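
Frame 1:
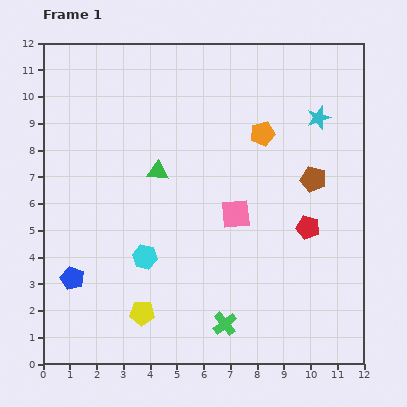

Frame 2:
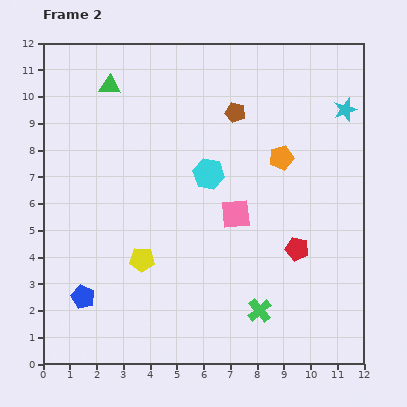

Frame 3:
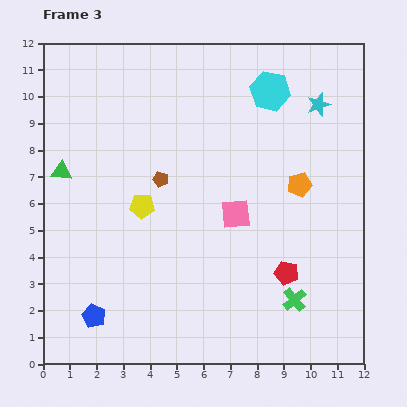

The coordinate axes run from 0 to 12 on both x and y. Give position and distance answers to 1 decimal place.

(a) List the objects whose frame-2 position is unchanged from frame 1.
the pink square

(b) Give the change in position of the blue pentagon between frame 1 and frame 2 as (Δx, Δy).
(0.4, -0.7)

The blue pentagon was at (1.1, 3.2) in frame 1 and (1.5, 2.5) in frame 2.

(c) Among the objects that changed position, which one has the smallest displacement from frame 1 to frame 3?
the cyan star

(moved 0.5)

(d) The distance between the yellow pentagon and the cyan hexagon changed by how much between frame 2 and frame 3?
+2.3

Distance in frame 2: 4.1. Distance in frame 3: 6.4.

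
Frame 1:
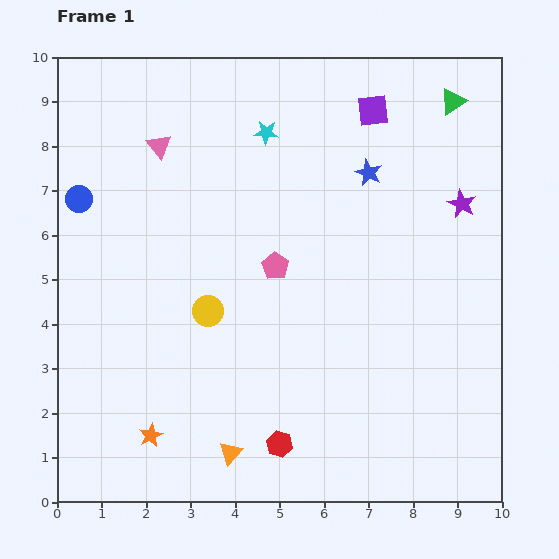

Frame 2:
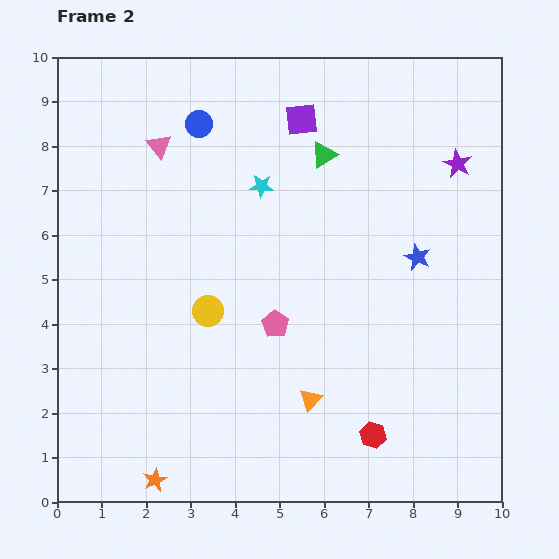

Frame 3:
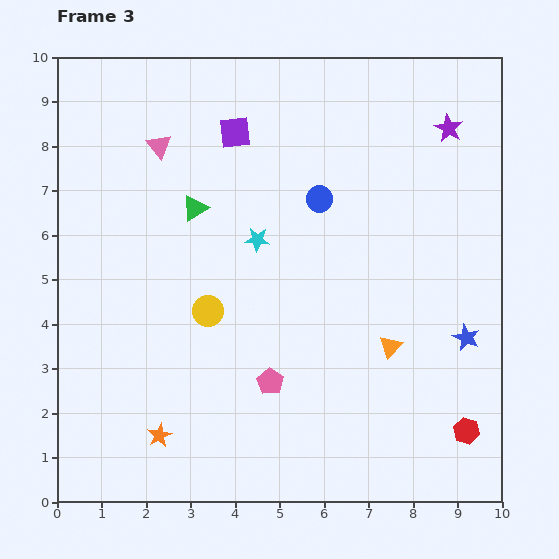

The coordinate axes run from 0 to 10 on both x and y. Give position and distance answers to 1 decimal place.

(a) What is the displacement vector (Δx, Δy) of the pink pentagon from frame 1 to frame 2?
(0.0, -1.3)

The pink pentagon was at (4.9, 5.3) in frame 1 and (4.9, 4.0) in frame 2.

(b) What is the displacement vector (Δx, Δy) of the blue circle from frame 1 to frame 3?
(5.4, 0.0)

The blue circle was at (0.5, 6.8) in frame 1 and (5.9, 6.8) in frame 3.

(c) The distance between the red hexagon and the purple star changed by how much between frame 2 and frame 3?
+0.4

Distance in frame 2: 6.4. Distance in frame 3: 6.8.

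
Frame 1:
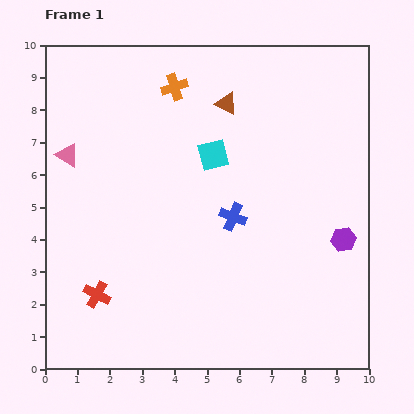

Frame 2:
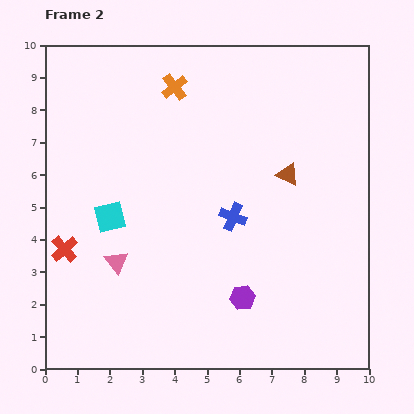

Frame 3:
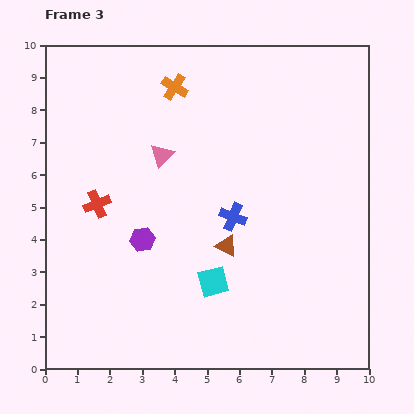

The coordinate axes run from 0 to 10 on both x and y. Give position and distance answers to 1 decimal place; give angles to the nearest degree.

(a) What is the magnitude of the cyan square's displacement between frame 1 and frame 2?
3.7

The cyan square moved from (5.2, 6.6) to (2.0, 4.7), a distance of √(3.2² + 1.9²) ≈ 3.7.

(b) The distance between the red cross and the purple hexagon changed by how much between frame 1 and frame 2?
-2.1

Distance in frame 1: 7.8. Distance in frame 2: 5.7.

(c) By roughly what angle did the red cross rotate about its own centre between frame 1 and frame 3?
40° clockwise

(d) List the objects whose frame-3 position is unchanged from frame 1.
the blue cross, the orange cross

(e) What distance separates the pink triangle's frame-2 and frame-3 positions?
3.6

The pink triangle moved from (2.2, 3.3) to (3.6, 6.6), a distance of √(1.4² + 3.3²) ≈ 3.6.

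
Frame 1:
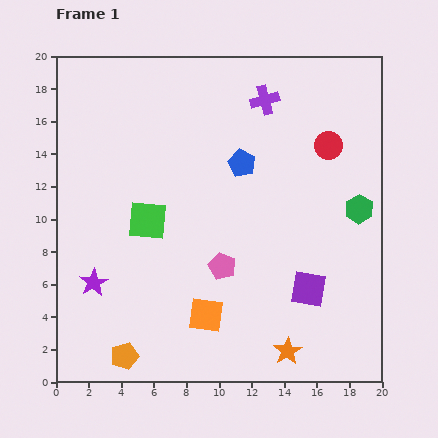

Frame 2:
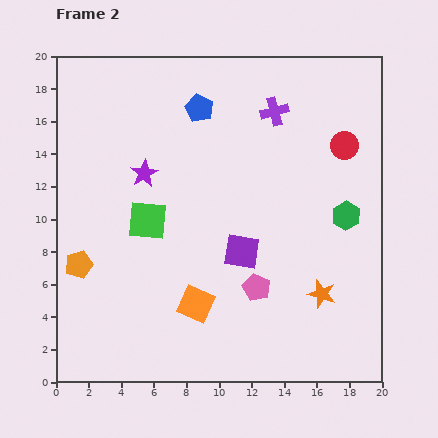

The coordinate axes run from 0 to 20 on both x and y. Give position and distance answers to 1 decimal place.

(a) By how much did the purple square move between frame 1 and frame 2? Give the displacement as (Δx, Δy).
(-4.1, 2.3)

The purple square was at (15.5, 5.7) in frame 1 and (11.4, 8.0) in frame 2.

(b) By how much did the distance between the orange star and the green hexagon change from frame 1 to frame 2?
-4.7

Distance in frame 1: 9.7. Distance in frame 2: 5.0.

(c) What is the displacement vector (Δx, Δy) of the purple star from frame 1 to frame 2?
(3.1, 6.7)

The purple star was at (2.3, 6.1) in frame 1 and (5.4, 12.8) in frame 2.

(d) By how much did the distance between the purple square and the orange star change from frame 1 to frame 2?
+1.5

Distance in frame 1: 4.0. Distance in frame 2: 5.5.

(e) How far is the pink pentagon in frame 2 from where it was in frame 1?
2.5

The pink pentagon moved from (10.2, 7.1) to (12.3, 5.8), a distance of √(2.1² + 1.3²) ≈ 2.5.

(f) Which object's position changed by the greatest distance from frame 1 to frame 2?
the purple star

(moved 7.4; next 6.3)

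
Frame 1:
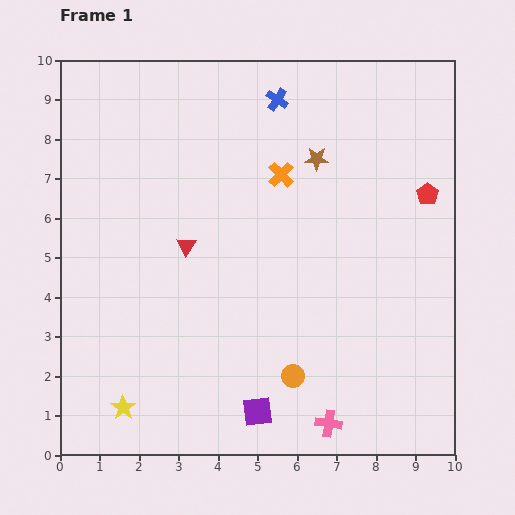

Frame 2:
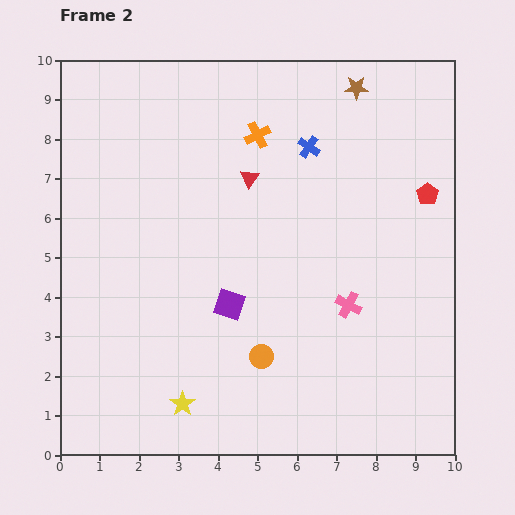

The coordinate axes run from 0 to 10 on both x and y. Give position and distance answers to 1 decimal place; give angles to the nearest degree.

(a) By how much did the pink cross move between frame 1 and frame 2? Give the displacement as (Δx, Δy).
(0.5, 3.0)

The pink cross was at (6.8, 0.8) in frame 1 and (7.3, 3.8) in frame 2.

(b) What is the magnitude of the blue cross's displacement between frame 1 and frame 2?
1.4

The blue cross moved from (5.5, 9.0) to (6.3, 7.8), a distance of √(0.8² + 1.2²) ≈ 1.4.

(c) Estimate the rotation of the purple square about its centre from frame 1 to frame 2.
25° clockwise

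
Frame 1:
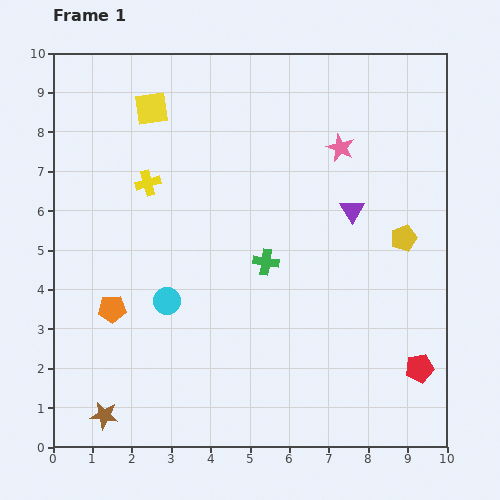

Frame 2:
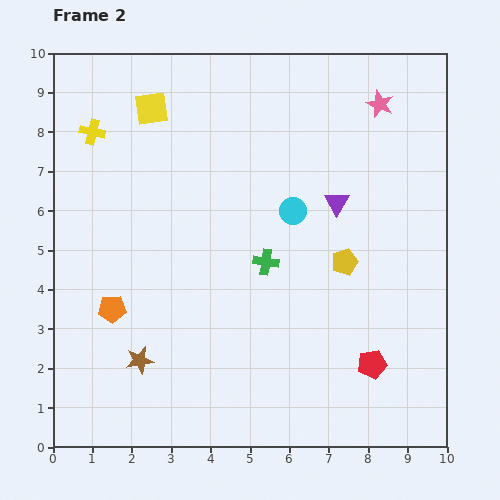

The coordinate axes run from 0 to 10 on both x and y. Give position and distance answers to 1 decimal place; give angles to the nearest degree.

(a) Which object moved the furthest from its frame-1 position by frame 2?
the cyan circle

(moved 3.9; next 1.9)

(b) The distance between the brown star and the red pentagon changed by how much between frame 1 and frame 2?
-2.2

Distance in frame 1: 8.1. Distance in frame 2: 5.9.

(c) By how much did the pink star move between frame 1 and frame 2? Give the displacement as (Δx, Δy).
(1.0, 1.1)

The pink star was at (7.3, 7.6) in frame 1 and (8.3, 8.7) in frame 2.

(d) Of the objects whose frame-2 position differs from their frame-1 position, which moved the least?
the purple triangle

(moved 0.4)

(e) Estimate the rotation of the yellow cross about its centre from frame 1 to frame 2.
27° clockwise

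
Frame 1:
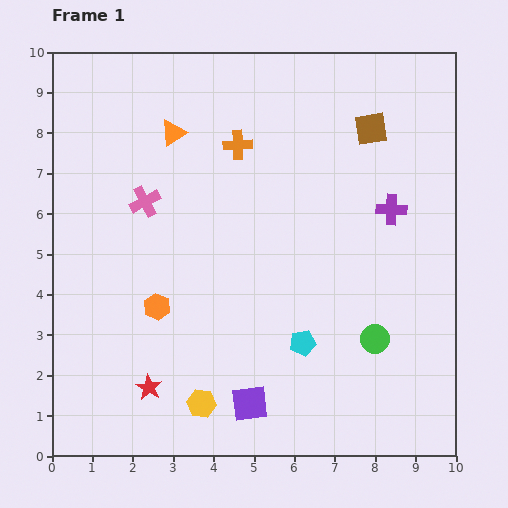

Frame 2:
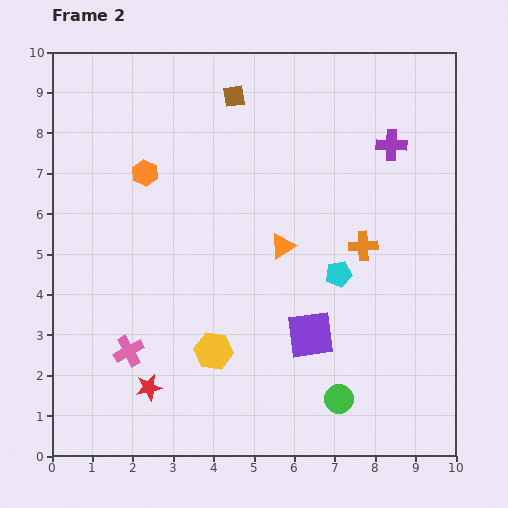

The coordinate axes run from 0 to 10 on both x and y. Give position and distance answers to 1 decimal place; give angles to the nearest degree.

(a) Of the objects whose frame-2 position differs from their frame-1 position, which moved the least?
the yellow hexagon

(moved 1.3)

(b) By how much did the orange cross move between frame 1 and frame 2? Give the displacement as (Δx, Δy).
(3.1, -2.5)

The orange cross was at (4.6, 7.7) in frame 1 and (7.7, 5.2) in frame 2.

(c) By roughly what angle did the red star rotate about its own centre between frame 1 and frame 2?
30° clockwise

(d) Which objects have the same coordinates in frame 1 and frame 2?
the red star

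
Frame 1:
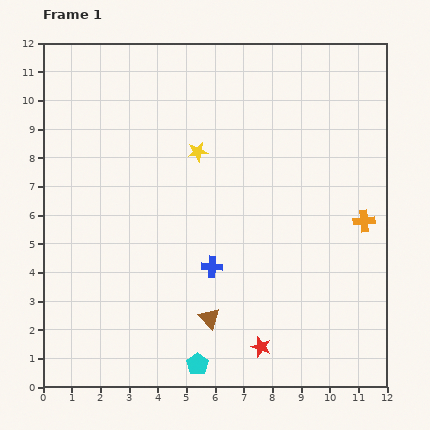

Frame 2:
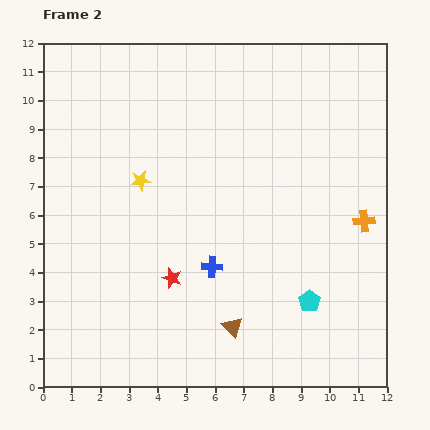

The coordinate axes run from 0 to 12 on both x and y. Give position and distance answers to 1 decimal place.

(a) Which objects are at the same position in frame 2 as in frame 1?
the blue cross, the orange cross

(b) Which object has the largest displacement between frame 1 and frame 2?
the cyan pentagon

(moved 4.5; next 3.9)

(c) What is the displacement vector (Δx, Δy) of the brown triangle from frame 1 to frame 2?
(0.8, -0.3)

The brown triangle was at (5.8, 2.4) in frame 1 and (6.6, 2.1) in frame 2.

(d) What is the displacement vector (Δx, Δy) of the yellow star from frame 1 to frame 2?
(-2.0, -1.0)

The yellow star was at (5.4, 8.2) in frame 1 and (3.4, 7.2) in frame 2.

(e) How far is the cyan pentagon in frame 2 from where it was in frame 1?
4.5

The cyan pentagon moved from (5.4, 0.8) to (9.3, 3.0), a distance of √(3.9² + 2.2²) ≈ 4.5.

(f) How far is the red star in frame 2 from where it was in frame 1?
3.9

The red star moved from (7.6, 1.4) to (4.5, 3.8), a distance of √(3.1² + 2.4²) ≈ 3.9.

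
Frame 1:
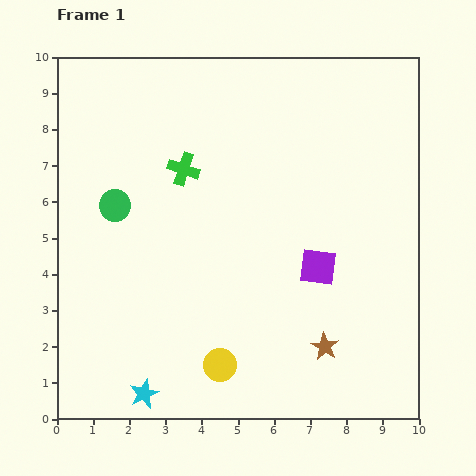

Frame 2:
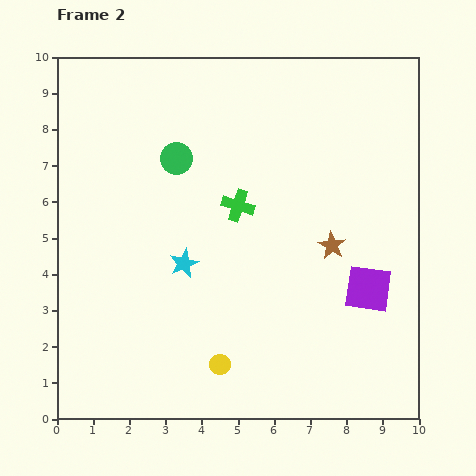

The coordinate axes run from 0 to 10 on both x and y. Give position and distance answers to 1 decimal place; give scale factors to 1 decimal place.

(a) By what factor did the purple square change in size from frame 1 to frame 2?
1.3×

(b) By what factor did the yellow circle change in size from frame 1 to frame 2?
0.6×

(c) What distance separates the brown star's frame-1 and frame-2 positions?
2.8

The brown star moved from (7.4, 2.0) to (7.6, 4.8), a distance of √(0.2² + 2.8²) ≈ 2.8.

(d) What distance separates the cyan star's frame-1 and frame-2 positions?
3.8

The cyan star moved from (2.4, 0.7) to (3.5, 4.3), a distance of √(1.1² + 3.6²) ≈ 3.8.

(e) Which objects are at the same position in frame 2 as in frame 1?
the yellow circle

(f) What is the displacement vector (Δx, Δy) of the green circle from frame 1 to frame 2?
(1.7, 1.3)

The green circle was at (1.6, 5.9) in frame 1 and (3.3, 7.2) in frame 2.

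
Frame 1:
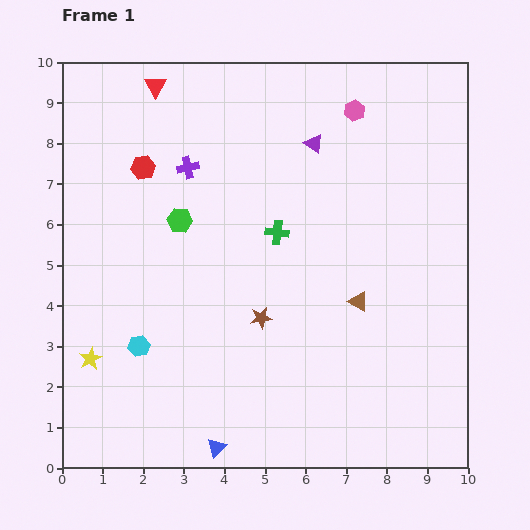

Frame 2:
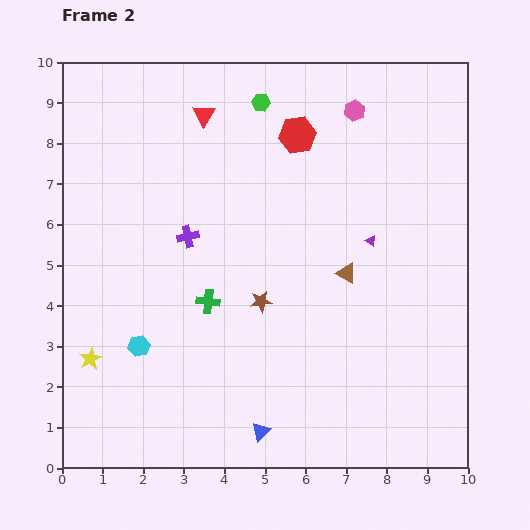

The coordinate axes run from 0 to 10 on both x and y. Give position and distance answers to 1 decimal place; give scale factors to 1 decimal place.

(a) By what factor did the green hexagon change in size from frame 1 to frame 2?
0.7×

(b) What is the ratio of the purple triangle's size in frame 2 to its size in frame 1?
0.6×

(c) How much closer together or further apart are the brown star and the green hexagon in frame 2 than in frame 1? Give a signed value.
+1.8

Distance in frame 1: 3.1. Distance in frame 2: 4.9.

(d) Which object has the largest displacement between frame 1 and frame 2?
the red hexagon

(moved 3.9; next 3.5)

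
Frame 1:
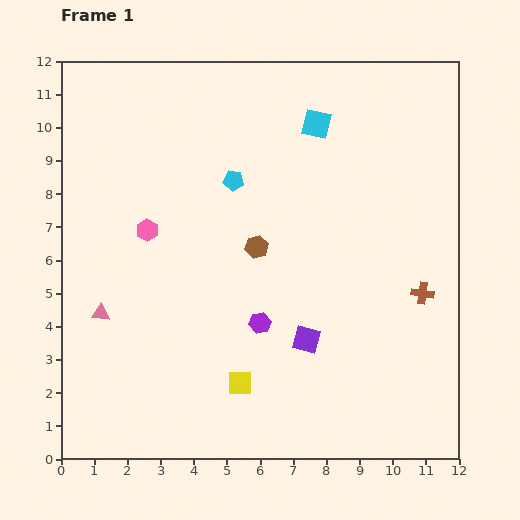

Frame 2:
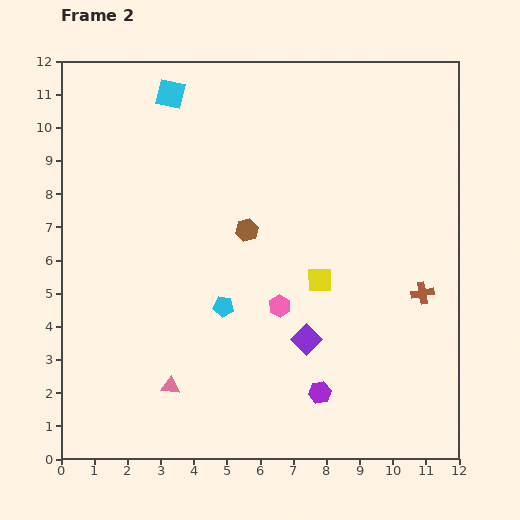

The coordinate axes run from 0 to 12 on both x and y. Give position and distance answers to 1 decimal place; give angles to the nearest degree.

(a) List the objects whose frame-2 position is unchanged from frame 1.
the brown cross, the purple square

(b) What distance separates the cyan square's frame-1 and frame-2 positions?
4.5

The cyan square moved from (7.7, 10.1) to (3.3, 11.0), a distance of √(4.4² + 0.9²) ≈ 4.5.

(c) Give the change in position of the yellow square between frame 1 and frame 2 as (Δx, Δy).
(2.4, 3.1)

The yellow square was at (5.4, 2.3) in frame 1 and (7.8, 5.4) in frame 2.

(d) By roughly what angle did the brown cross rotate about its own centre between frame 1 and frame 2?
18° counter-clockwise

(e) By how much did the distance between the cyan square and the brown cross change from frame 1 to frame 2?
+3.7

Distance in frame 1: 6.0. Distance in frame 2: 9.7.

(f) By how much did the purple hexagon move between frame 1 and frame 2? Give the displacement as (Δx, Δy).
(1.8, -2.1)

The purple hexagon was at (6.0, 4.1) in frame 1 and (7.8, 2.0) in frame 2.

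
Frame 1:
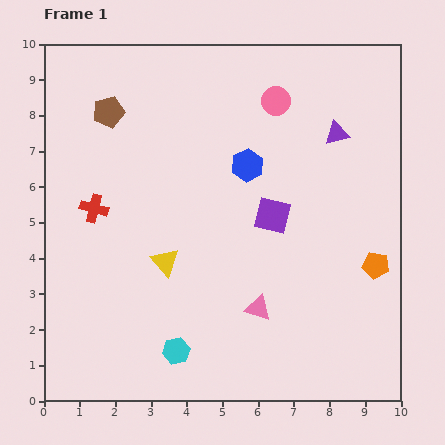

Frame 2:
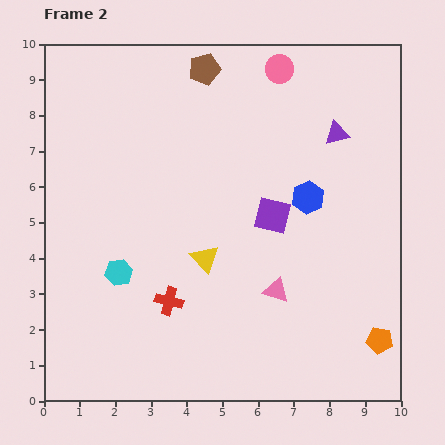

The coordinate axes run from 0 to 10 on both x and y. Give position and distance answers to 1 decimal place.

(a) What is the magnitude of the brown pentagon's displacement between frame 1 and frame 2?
3.0

The brown pentagon moved from (1.8, 8.1) to (4.5, 9.3), a distance of √(2.7² + 1.2²) ≈ 3.0.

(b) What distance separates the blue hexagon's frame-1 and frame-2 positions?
1.9

The blue hexagon moved from (5.7, 6.6) to (7.4, 5.7), a distance of √(1.7² + 0.9²) ≈ 1.9.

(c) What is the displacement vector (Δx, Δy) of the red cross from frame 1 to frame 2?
(2.1, -2.6)

The red cross was at (1.4, 5.4) in frame 1 and (3.5, 2.8) in frame 2.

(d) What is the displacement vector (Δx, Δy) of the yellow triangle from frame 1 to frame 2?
(1.1, 0.1)

The yellow triangle was at (3.4, 3.9) in frame 1 and (4.5, 4.0) in frame 2.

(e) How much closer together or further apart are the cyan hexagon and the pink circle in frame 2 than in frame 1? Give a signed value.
-0.2

Distance in frame 1: 7.5. Distance in frame 2: 7.3.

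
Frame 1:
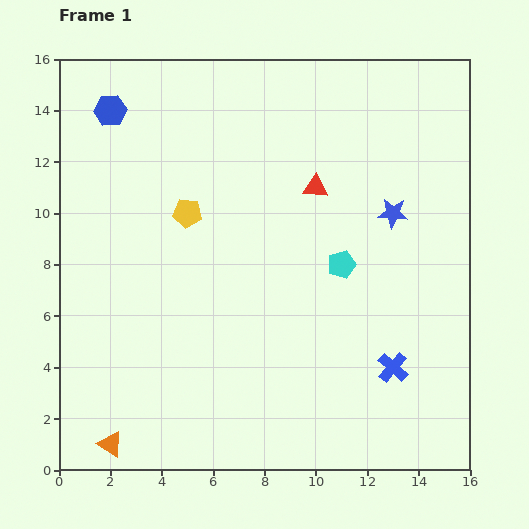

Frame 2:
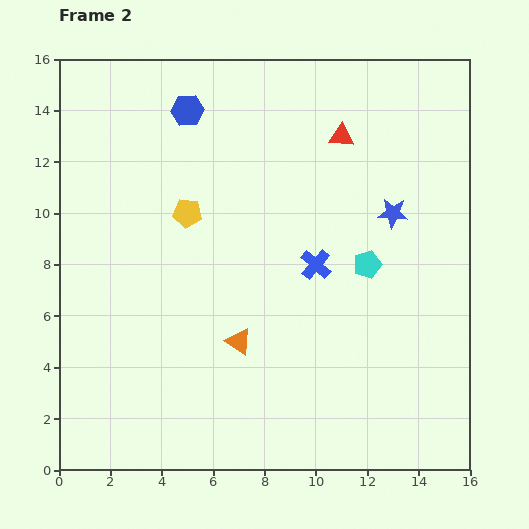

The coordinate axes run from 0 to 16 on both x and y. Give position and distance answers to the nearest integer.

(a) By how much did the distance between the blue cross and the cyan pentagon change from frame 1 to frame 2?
-2

Distance in frame 1: 4. Distance in frame 2: 2.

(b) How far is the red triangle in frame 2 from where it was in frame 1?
2

The red triangle moved from (10, 11) to (11, 13), a distance of √(1² + 2²) ≈ 2.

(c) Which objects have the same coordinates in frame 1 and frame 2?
the yellow pentagon, the blue star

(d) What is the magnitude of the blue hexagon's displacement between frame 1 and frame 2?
3

The blue hexagon moved from (2, 14) to (5, 14), a distance of √(3² + 0²) ≈ 3.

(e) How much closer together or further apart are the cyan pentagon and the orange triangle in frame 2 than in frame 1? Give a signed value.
-5

Distance in frame 1: 11. Distance in frame 2: 6.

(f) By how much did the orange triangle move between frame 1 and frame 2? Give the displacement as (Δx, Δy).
(5, 4)

The orange triangle was at (2, 1) in frame 1 and (7, 5) in frame 2.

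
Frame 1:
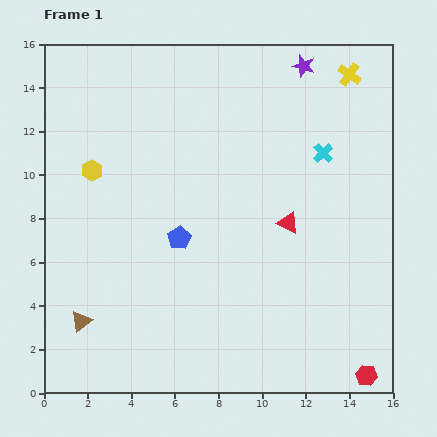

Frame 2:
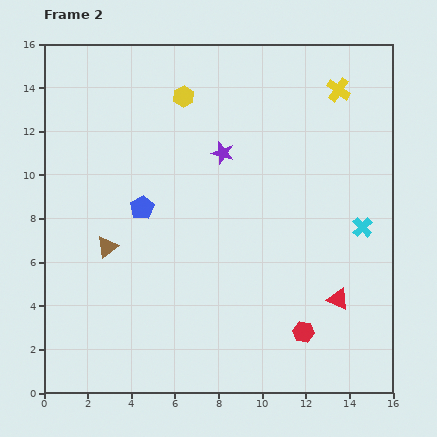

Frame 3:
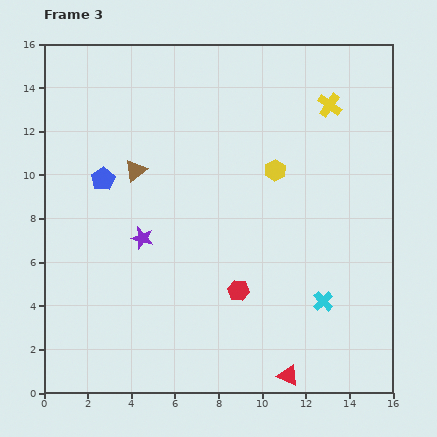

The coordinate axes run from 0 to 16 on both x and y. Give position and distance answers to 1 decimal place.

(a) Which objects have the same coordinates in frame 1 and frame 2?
none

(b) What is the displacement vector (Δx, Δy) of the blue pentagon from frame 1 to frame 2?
(-1.7, 1.4)

The blue pentagon was at (6.2, 7.1) in frame 1 and (4.5, 8.5) in frame 2.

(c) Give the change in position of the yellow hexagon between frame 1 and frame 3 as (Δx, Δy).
(8.4, 0.0)

The yellow hexagon was at (2.2, 10.2) in frame 1 and (10.6, 10.2) in frame 3.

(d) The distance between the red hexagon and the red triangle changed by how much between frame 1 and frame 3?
-3.4

Distance in frame 1: 7.9. Distance in frame 3: 4.5.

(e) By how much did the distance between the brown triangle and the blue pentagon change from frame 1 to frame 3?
-4.3

Distance in frame 1: 5.9. Distance in frame 3: 1.6.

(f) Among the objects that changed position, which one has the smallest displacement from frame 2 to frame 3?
the yellow cross

(moved 0.8)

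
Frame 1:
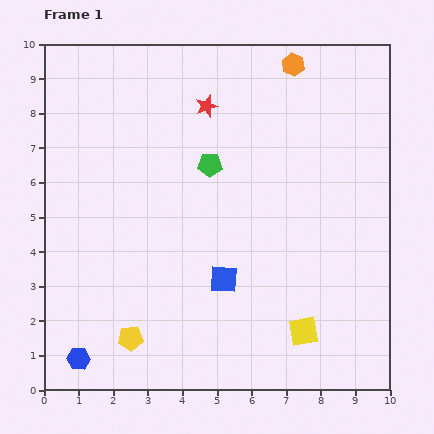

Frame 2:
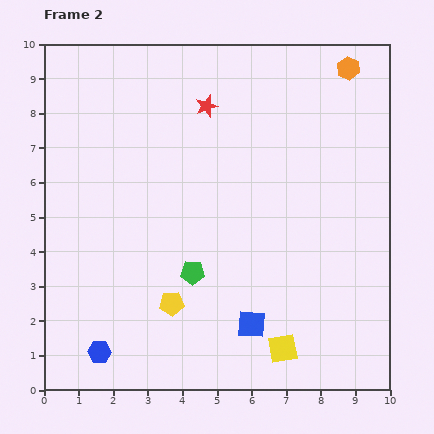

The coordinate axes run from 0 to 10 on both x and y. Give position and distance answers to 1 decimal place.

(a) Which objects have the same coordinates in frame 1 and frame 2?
the red star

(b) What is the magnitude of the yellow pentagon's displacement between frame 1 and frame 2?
1.6

The yellow pentagon moved from (2.5, 1.5) to (3.7, 2.5), a distance of √(1.2² + 1.0²) ≈ 1.6.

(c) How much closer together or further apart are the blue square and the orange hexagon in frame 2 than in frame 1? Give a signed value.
+1.4

Distance in frame 1: 6.5. Distance in frame 2: 7.9.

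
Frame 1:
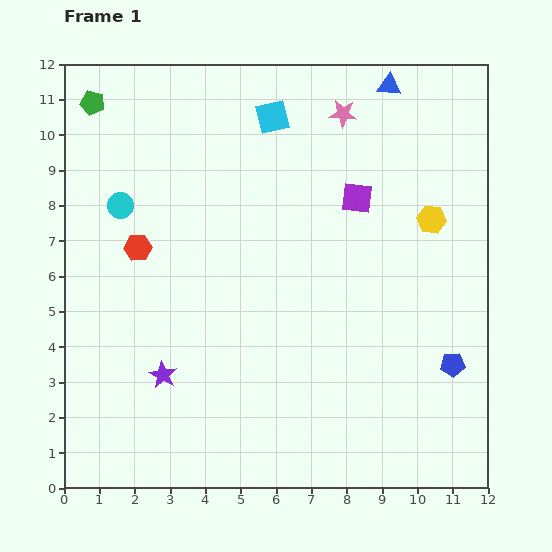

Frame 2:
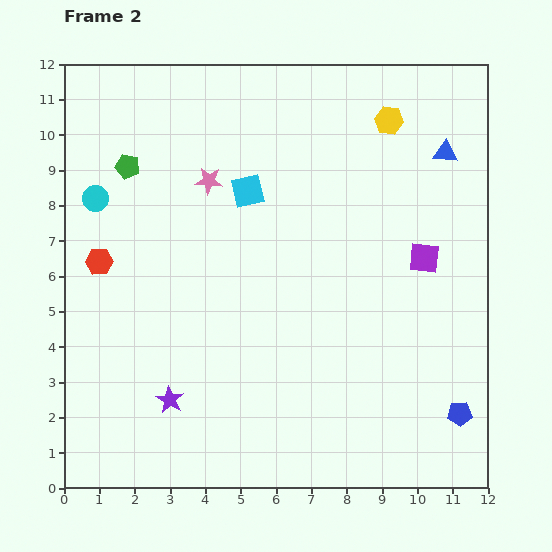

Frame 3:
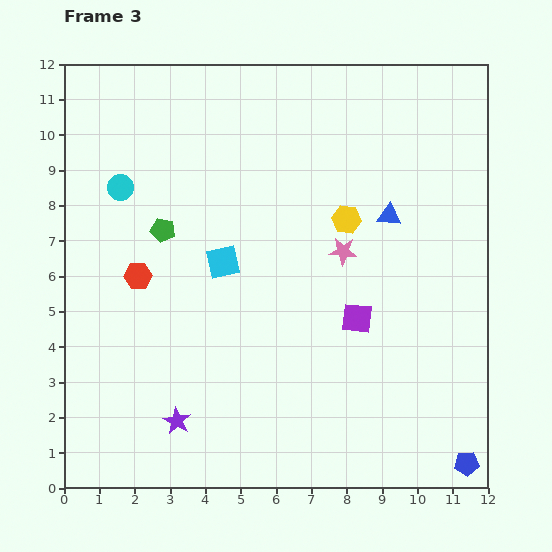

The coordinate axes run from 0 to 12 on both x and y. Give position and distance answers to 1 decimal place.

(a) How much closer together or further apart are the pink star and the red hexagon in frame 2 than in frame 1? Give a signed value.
-3.0

Distance in frame 1: 6.9. Distance in frame 2: 3.9.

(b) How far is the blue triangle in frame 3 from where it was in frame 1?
3.7

The blue triangle moved from (9.2, 11.4) to (9.2, 7.7), a distance of √(0.0² + 3.7²) ≈ 3.7.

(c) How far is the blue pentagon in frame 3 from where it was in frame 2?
1.4

The blue pentagon moved from (11.2, 2.1) to (11.4, 0.7), a distance of √(0.2² + 1.4²) ≈ 1.4.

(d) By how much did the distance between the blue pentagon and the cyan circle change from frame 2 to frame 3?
+0.5

Distance in frame 2: 12.0. Distance in frame 3: 12.5.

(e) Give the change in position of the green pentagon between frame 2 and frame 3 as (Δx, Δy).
(1.0, -1.8)

The green pentagon was at (1.8, 9.1) in frame 2 and (2.8, 7.3) in frame 3.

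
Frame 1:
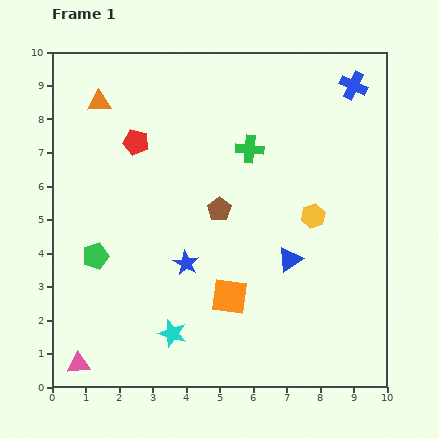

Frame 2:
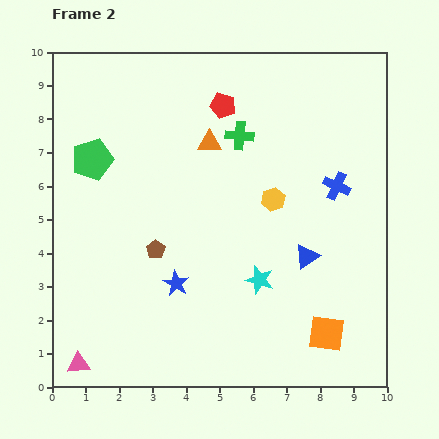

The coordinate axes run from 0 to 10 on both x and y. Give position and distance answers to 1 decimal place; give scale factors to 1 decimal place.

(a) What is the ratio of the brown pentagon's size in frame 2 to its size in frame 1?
0.8×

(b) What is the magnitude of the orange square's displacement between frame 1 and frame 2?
3.1

The orange square moved from (5.3, 2.7) to (8.2, 1.6), a distance of √(2.9² + 1.1²) ≈ 3.1.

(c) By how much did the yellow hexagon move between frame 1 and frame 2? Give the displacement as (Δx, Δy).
(-1.2, 0.5)

The yellow hexagon was at (7.8, 5.1) in frame 1 and (6.6, 5.6) in frame 2.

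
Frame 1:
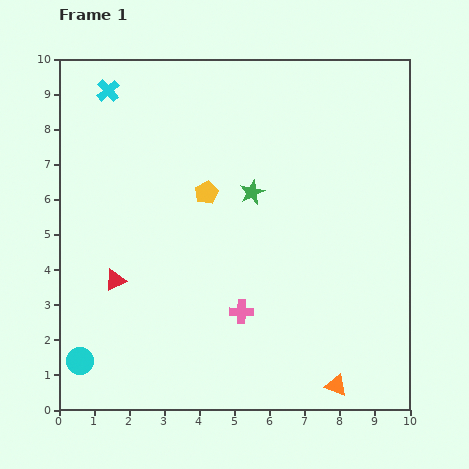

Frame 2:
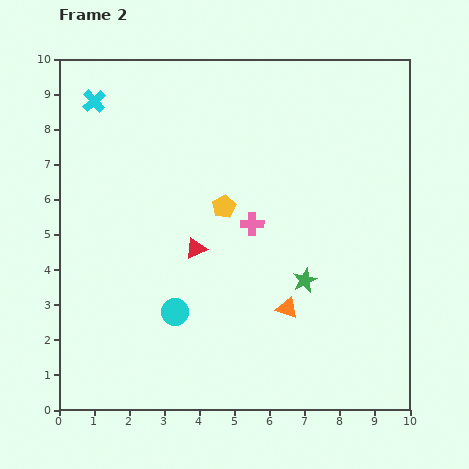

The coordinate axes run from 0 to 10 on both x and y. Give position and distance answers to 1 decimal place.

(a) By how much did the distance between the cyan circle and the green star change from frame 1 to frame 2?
-3.1

Distance in frame 1: 6.9. Distance in frame 2: 3.8.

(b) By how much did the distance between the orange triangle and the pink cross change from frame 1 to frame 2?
-0.8

Distance in frame 1: 3.4. Distance in frame 2: 2.6.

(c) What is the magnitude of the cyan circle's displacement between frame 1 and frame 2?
3.0

The cyan circle moved from (0.6, 1.4) to (3.3, 2.8), a distance of √(2.7² + 1.4²) ≈ 3.0.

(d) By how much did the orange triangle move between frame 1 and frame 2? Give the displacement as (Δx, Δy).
(-1.4, 2.2)

The orange triangle was at (7.9, 0.7) in frame 1 and (6.5, 2.9) in frame 2.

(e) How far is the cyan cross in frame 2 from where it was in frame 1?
0.5

The cyan cross moved from (1.4, 9.1) to (1.0, 8.8), a distance of √(0.4² + 0.3²) ≈ 0.5.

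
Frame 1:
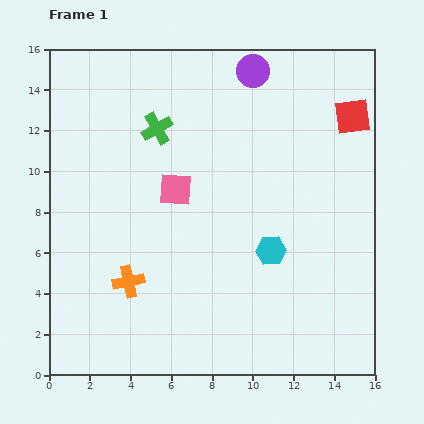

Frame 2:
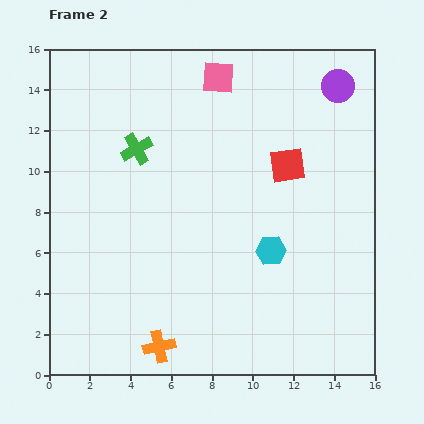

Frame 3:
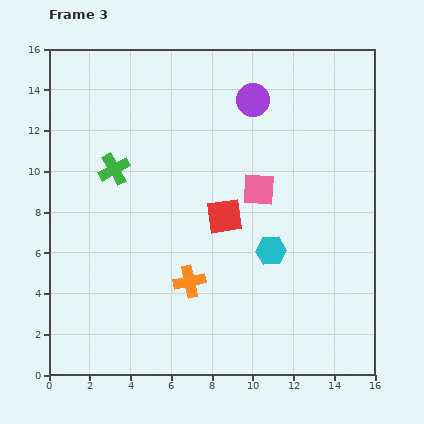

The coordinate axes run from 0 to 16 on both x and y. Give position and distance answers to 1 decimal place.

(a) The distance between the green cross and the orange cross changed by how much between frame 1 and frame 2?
+2.2

Distance in frame 1: 7.6. Distance in frame 2: 9.8.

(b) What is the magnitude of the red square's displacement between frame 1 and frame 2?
4.0

The red square moved from (14.9, 12.7) to (11.7, 10.3), a distance of √(3.2² + 2.4²) ≈ 4.0.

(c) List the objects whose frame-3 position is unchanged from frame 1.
the cyan hexagon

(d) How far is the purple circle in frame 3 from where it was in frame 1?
1.4

The purple circle moved from (10.0, 14.9) to (10.0, 13.5), a distance of √(0.0² + 1.4²) ≈ 1.4.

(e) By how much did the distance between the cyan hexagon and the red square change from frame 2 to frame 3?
-1.4

Distance in frame 2: 4.3. Distance in frame 3: 2.9.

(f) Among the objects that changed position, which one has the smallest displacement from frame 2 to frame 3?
the green cross

(moved 1.5)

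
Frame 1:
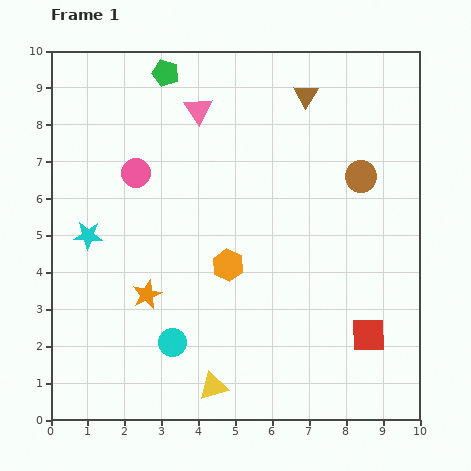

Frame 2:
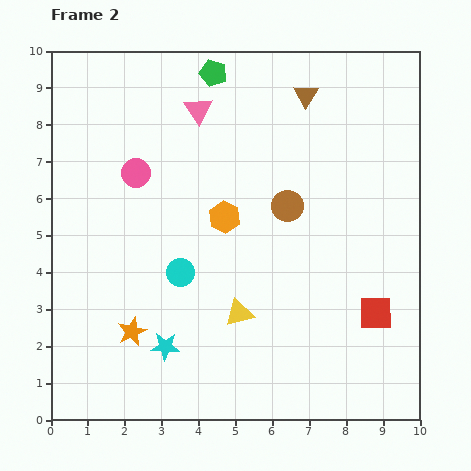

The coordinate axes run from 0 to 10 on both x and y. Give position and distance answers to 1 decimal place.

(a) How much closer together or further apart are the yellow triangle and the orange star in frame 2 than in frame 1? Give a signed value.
-0.2

Distance in frame 1: 3.1. Distance in frame 2: 2.9.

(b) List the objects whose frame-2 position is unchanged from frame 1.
the pink triangle, the brown triangle, the pink circle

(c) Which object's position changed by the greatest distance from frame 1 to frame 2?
the cyan star

(moved 3.7; next 2.2)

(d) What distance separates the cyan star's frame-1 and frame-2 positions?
3.7

The cyan star moved from (1.0, 5.0) to (3.1, 2.0), a distance of √(2.1² + 3.0²) ≈ 3.7.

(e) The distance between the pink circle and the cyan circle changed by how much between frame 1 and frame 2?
-1.7

Distance in frame 1: 4.7. Distance in frame 2: 3.0.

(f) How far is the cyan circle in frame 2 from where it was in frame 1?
1.9

The cyan circle moved from (3.3, 2.1) to (3.5, 4.0), a distance of √(0.2² + 1.9²) ≈ 1.9.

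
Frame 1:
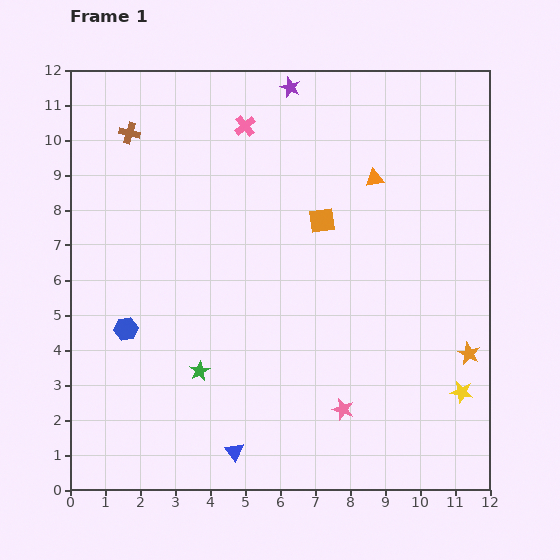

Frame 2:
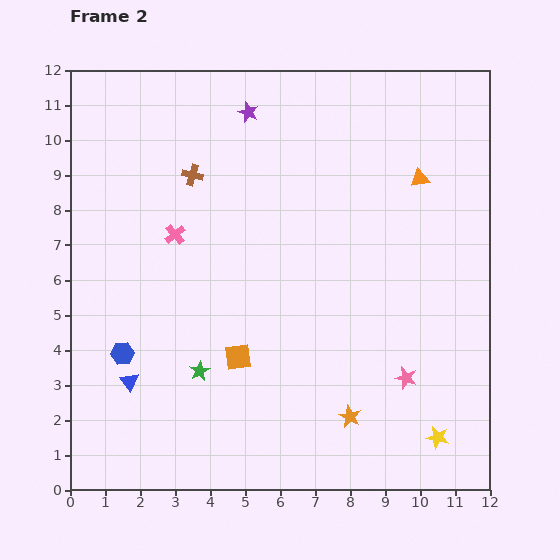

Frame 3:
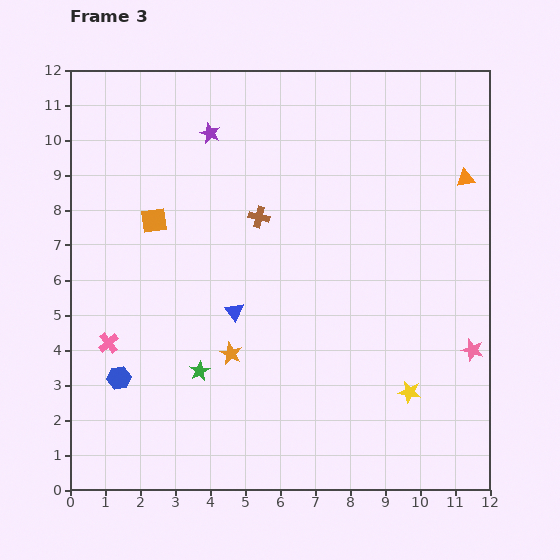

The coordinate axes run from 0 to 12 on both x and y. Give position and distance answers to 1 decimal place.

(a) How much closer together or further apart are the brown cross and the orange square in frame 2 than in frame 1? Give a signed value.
-0.6

Distance in frame 1: 6.0. Distance in frame 2: 5.4.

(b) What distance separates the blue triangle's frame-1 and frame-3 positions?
4.0

The blue triangle moved from (4.7, 1.1) to (4.7, 5.1), a distance of √(0.0² + 4.0²) ≈ 4.0.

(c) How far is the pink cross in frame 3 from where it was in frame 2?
3.6

The pink cross moved from (3.0, 7.3) to (1.1, 4.2), a distance of √(1.9² + 3.1²) ≈ 3.6.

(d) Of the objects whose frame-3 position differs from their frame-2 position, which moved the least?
the blue hexagon

(moved 0.7)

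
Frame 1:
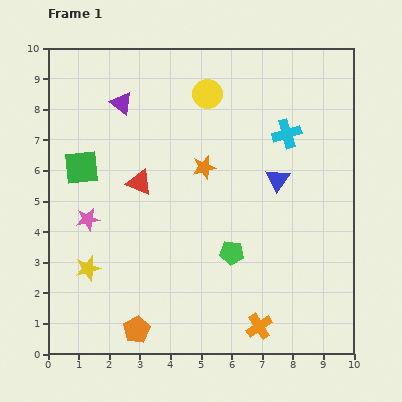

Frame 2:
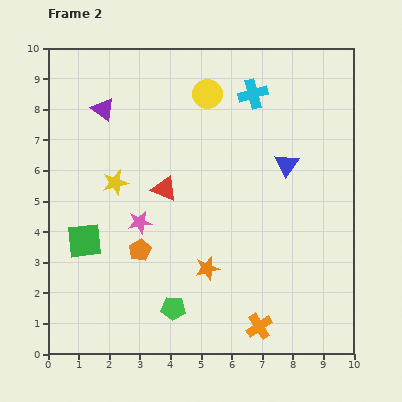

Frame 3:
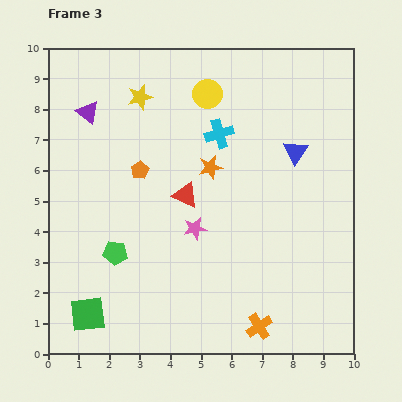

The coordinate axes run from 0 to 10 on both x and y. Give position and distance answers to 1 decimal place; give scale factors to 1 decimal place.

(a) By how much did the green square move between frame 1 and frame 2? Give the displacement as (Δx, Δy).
(0.1, -2.4)

The green square was at (1.1, 6.1) in frame 1 and (1.2, 3.7) in frame 2.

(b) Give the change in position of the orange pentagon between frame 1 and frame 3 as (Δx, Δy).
(0.1, 5.2)

The orange pentagon was at (2.9, 0.8) in frame 1 and (3.0, 6.0) in frame 3.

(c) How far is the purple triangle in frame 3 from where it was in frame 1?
1.1

The purple triangle moved from (2.4, 8.2) to (1.3, 7.9), a distance of √(1.1² + 0.3²) ≈ 1.1.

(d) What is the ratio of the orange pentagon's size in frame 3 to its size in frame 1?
0.7×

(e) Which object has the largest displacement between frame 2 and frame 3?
the orange star

(moved 3.3; next 2.9)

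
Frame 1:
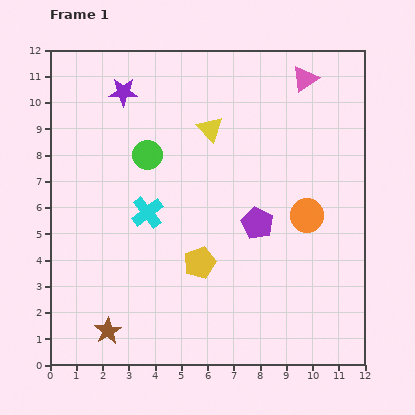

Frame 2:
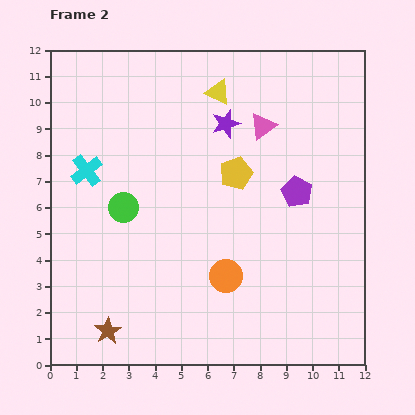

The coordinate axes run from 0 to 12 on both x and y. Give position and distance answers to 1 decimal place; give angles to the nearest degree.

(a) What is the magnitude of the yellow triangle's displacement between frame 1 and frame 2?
1.4

The yellow triangle moved from (6.1, 9.0) to (6.4, 10.4), a distance of √(0.3² + 1.4²) ≈ 1.4.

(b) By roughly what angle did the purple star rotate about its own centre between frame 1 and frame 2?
18° counter-clockwise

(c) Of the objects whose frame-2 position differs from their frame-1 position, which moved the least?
the yellow triangle

(moved 1.4)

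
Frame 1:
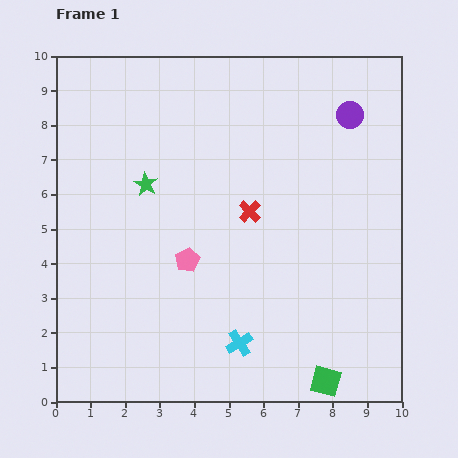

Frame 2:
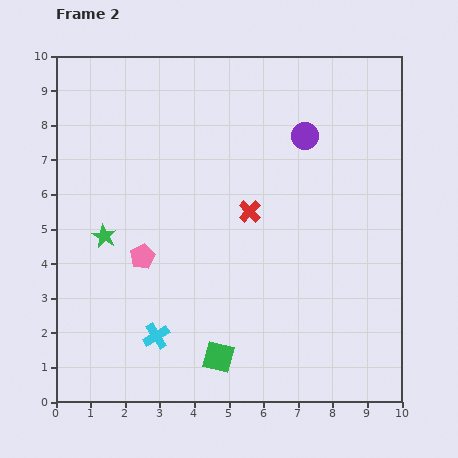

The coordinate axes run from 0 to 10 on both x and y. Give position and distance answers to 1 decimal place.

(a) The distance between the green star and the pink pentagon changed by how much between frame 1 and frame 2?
-1.2

Distance in frame 1: 2.5. Distance in frame 2: 1.3.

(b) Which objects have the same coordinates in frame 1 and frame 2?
the red cross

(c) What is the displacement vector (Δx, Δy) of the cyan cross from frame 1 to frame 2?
(-2.4, 0.2)

The cyan cross was at (5.3, 1.7) in frame 1 and (2.9, 1.9) in frame 2.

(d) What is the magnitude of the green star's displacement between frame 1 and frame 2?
1.9

The green star moved from (2.6, 6.3) to (1.4, 4.8), a distance of √(1.2² + 1.5²) ≈ 1.9.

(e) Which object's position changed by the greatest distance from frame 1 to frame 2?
the green square

(moved 3.2; next 2.4)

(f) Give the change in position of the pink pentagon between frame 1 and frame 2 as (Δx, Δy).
(-1.3, 0.1)

The pink pentagon was at (3.8, 4.1) in frame 1 and (2.5, 4.2) in frame 2.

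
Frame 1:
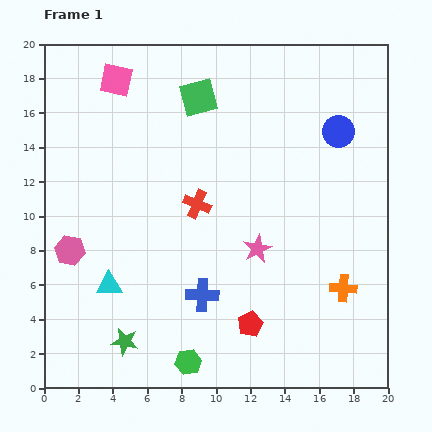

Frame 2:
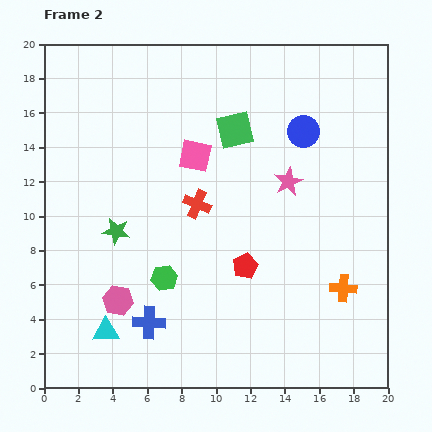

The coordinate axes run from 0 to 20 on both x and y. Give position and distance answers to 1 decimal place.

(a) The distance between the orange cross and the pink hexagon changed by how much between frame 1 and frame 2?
-3.0

Distance in frame 1: 16.1. Distance in frame 2: 13.1.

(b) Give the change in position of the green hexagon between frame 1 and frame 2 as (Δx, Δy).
(-1.4, 4.9)

The green hexagon was at (8.4, 1.5) in frame 1 and (7.0, 6.4) in frame 2.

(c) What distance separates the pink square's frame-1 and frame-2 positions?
6.4

The pink square moved from (4.2, 17.9) to (8.8, 13.5), a distance of √(4.6² + 4.4²) ≈ 6.4.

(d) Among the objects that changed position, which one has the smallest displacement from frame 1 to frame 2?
the blue circle

(moved 2.0)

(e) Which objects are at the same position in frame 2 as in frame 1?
the red cross, the orange cross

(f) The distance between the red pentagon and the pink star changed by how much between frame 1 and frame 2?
+1.1

Distance in frame 1: 4.4. Distance in frame 2: 5.5.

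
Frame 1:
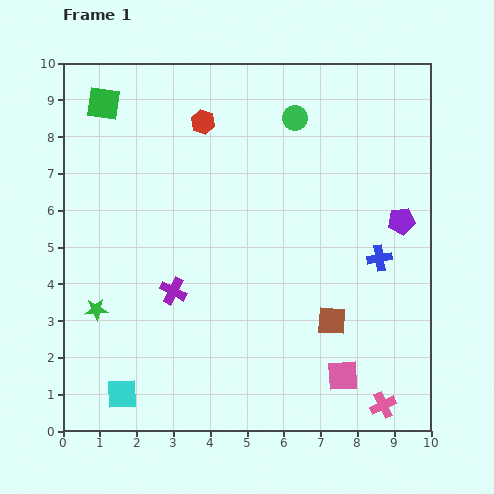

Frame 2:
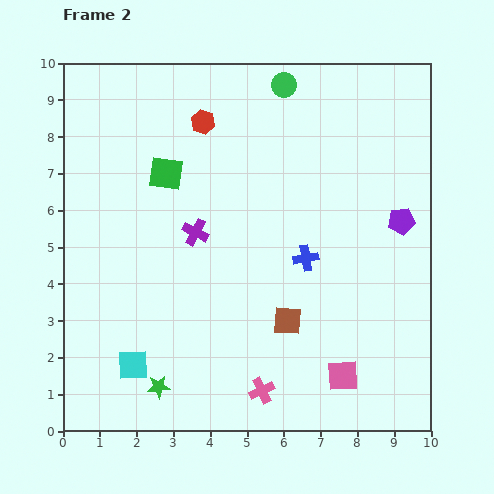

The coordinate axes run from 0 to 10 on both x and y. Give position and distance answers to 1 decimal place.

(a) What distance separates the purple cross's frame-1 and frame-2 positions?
1.7

The purple cross moved from (3.0, 3.8) to (3.6, 5.4), a distance of √(0.6² + 1.6²) ≈ 1.7.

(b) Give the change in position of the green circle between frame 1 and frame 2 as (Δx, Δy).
(-0.3, 0.9)

The green circle was at (6.3, 8.5) in frame 1 and (6.0, 9.4) in frame 2.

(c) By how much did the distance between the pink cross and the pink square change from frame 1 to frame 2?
+0.8

Distance in frame 1: 1.4. Distance in frame 2: 2.2.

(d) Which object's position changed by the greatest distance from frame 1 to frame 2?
the pink cross

(moved 3.3; next 2.7)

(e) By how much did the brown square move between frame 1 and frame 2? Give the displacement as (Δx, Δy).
(-1.2, 0.0)

The brown square was at (7.3, 3.0) in frame 1 and (6.1, 3.0) in frame 2.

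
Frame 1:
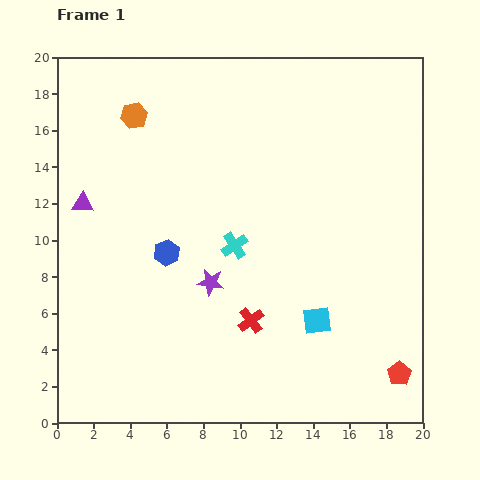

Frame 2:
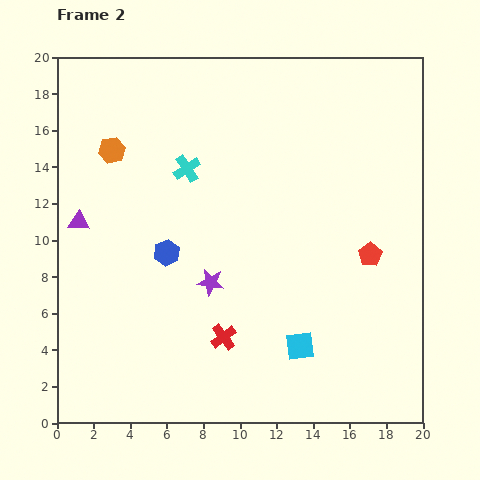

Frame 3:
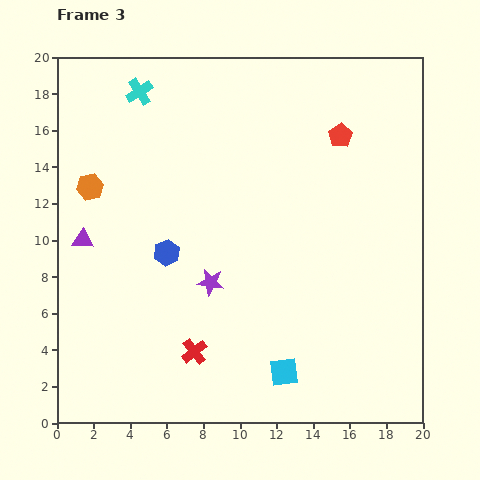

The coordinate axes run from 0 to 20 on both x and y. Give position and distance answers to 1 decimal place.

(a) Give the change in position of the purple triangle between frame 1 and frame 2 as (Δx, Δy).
(-0.2, -1.0)

The purple triangle was at (1.4, 12.0) in frame 1 and (1.2, 11.0) in frame 2.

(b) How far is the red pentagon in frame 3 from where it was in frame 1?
13.4

The red pentagon moved from (18.7, 2.7) to (15.5, 15.7), a distance of √(3.2² + 13.0²) ≈ 13.4.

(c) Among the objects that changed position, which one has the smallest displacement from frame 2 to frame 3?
the purple triangle

(moved 1.0)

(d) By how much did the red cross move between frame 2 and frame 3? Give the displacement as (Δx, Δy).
(-1.6, -0.8)

The red cross was at (9.1, 4.7) in frame 2 and (7.5, 3.9) in frame 3.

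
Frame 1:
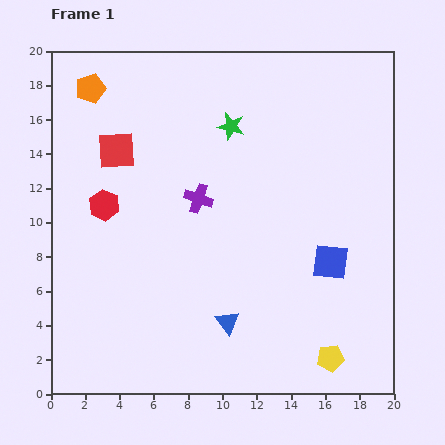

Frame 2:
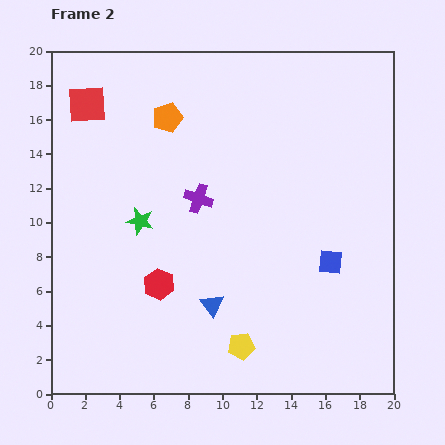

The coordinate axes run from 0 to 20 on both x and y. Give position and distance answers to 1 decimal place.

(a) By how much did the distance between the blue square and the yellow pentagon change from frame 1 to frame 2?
+1.5

Distance in frame 1: 5.6. Distance in frame 2: 7.1.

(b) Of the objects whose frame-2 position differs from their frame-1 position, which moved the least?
the blue triangle

(moved 1.3)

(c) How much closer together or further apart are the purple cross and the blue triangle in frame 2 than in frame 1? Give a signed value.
-1.1

Distance in frame 1: 7.4. Distance in frame 2: 6.3.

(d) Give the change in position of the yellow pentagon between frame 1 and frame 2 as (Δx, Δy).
(-5.2, 0.7)

The yellow pentagon was at (16.3, 2.1) in frame 1 and (11.1, 2.8) in frame 2.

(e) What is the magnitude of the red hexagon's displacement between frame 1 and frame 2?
5.6

The red hexagon moved from (3.1, 11.0) to (6.3, 6.4), a distance of √(3.2² + 4.6²) ≈ 5.6.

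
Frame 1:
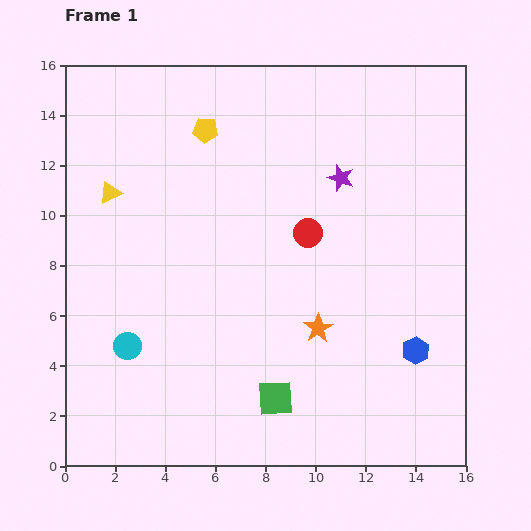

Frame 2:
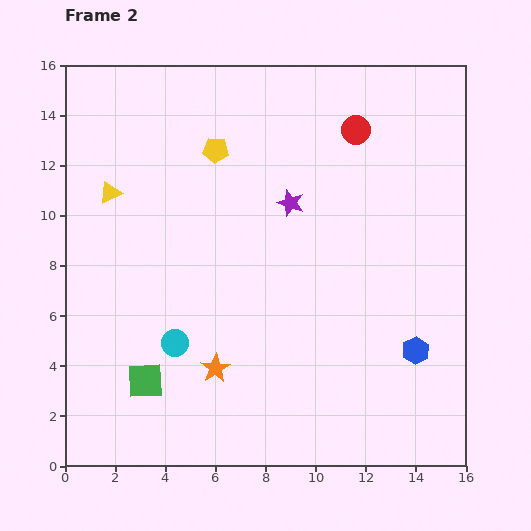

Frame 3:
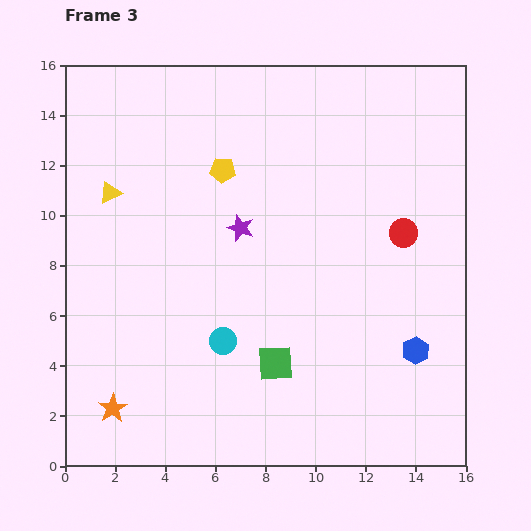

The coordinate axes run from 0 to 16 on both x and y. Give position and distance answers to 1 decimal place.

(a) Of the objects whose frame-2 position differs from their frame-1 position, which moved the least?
the yellow pentagon

(moved 0.9)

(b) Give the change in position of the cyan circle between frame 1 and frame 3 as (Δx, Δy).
(3.8, 0.2)

The cyan circle was at (2.5, 4.8) in frame 1 and (6.3, 5.0) in frame 3.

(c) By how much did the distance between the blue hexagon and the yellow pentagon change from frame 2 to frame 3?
-0.8

Distance in frame 2: 11.3. Distance in frame 3: 10.5.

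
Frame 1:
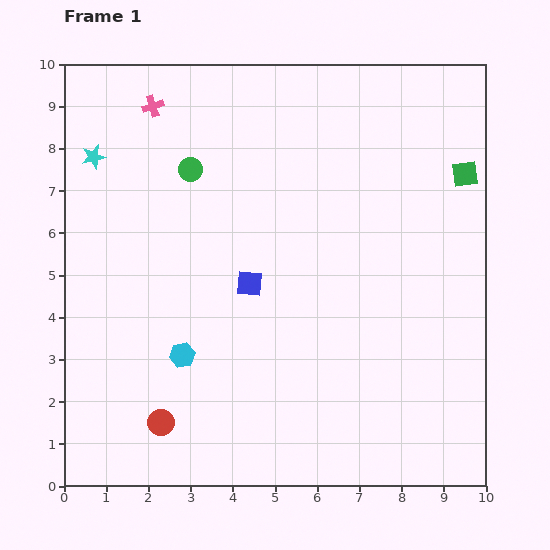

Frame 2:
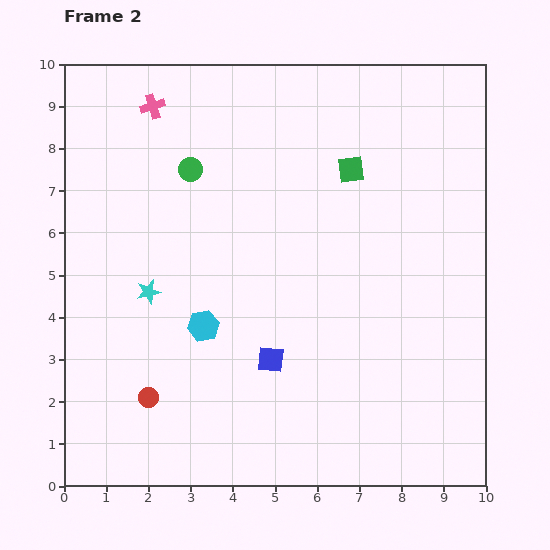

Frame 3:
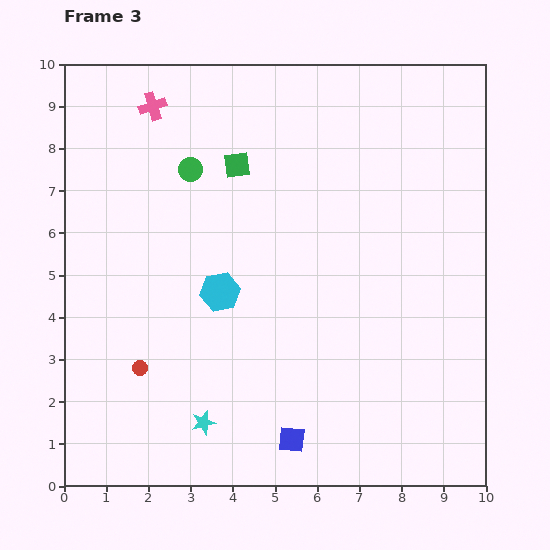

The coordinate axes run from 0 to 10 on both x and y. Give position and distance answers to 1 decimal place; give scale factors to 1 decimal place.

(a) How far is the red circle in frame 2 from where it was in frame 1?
0.7

The red circle moved from (2.3, 1.5) to (2.0, 2.1), a distance of √(0.3² + 0.6²) ≈ 0.7.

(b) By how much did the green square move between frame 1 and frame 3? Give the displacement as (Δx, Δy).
(-5.4, 0.2)

The green square was at (9.5, 7.4) in frame 1 and (4.1, 7.6) in frame 3.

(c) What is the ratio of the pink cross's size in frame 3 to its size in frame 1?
1.3×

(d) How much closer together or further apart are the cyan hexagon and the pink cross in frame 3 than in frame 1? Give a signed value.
-1.2

Distance in frame 1: 5.9. Distance in frame 3: 4.7.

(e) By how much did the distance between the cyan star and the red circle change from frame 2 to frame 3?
-0.5

Distance in frame 2: 2.5. Distance in frame 3: 2.0.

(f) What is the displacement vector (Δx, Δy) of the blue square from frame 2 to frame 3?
(0.5, -1.9)

The blue square was at (4.9, 3.0) in frame 2 and (5.4, 1.1) in frame 3.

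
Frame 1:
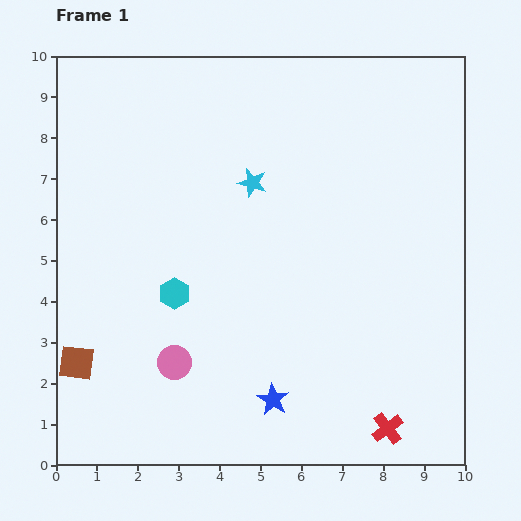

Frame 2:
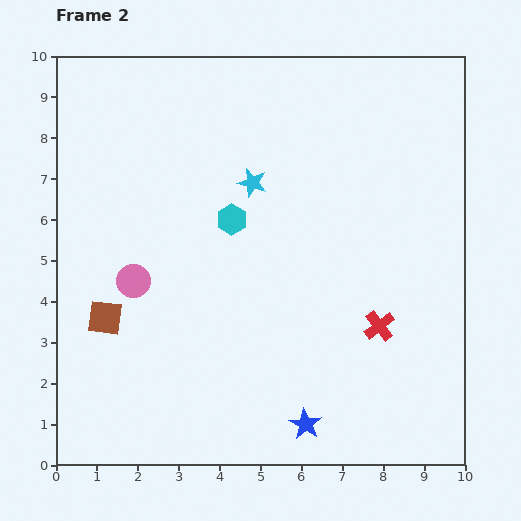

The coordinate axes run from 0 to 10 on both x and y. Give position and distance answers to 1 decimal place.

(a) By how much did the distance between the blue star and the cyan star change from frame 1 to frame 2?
+0.7

Distance in frame 1: 5.3. Distance in frame 2: 6.0.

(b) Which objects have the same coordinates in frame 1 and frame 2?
the cyan star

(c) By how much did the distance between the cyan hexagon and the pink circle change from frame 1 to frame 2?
+1.1

Distance in frame 1: 1.7. Distance in frame 2: 2.8.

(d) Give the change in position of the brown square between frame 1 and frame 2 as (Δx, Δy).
(0.7, 1.1)

The brown square was at (0.5, 2.5) in frame 1 and (1.2, 3.6) in frame 2.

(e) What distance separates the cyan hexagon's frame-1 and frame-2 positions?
2.3

The cyan hexagon moved from (2.9, 4.2) to (4.3, 6.0), a distance of √(1.4² + 1.8²) ≈ 2.3.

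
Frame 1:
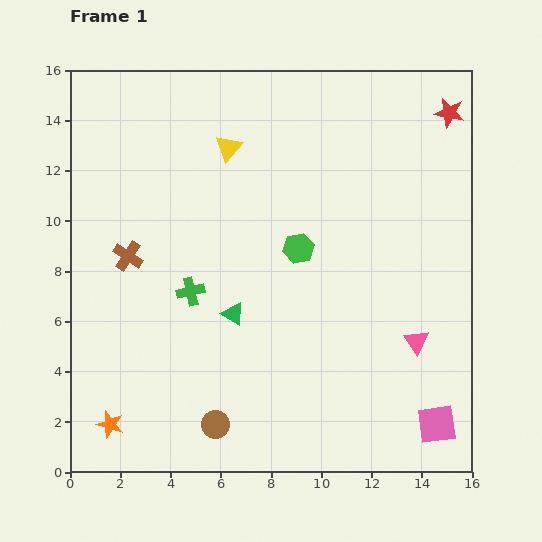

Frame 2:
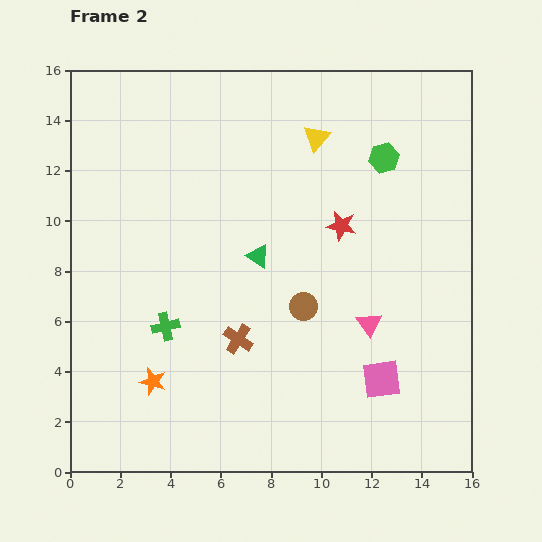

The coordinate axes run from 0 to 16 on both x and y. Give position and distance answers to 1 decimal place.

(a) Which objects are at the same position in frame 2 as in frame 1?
none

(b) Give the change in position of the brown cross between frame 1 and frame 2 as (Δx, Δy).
(4.4, -3.3)

The brown cross was at (2.3, 8.6) in frame 1 and (6.7, 5.3) in frame 2.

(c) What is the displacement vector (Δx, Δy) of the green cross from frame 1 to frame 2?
(-1.0, -1.4)

The green cross was at (4.8, 7.2) in frame 1 and (3.8, 5.8) in frame 2.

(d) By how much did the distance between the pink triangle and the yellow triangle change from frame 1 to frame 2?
-3.0

Distance in frame 1: 10.7. Distance in frame 2: 7.7.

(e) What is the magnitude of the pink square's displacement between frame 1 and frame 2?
2.8

The pink square moved from (14.6, 1.9) to (12.4, 3.7), a distance of √(2.2² + 1.8²) ≈ 2.8.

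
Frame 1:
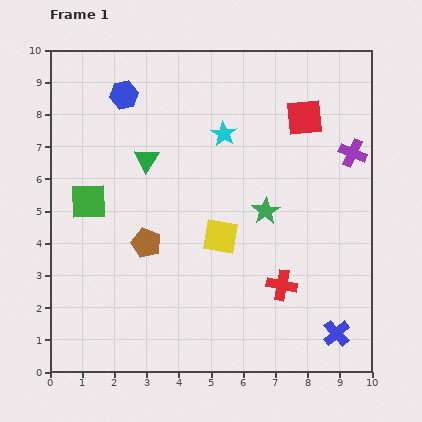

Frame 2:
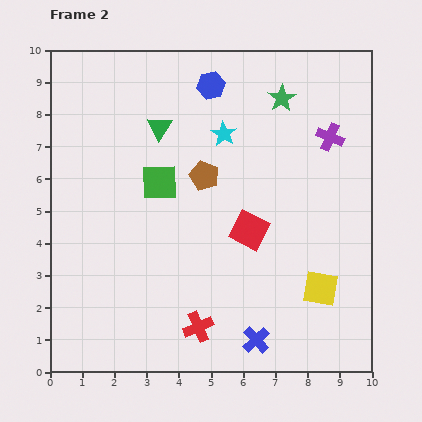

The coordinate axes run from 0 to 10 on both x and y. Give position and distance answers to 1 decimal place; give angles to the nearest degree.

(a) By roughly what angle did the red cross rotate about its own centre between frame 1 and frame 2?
34° counter-clockwise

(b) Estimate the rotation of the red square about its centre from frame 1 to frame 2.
34° clockwise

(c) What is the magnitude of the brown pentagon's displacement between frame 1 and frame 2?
2.8

The brown pentagon moved from (3.0, 4.0) to (4.8, 6.1), a distance of √(1.8² + 2.1²) ≈ 2.8.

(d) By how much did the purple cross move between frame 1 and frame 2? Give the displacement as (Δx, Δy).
(-0.7, 0.5)

The purple cross was at (9.4, 6.8) in frame 1 and (8.7, 7.3) in frame 2.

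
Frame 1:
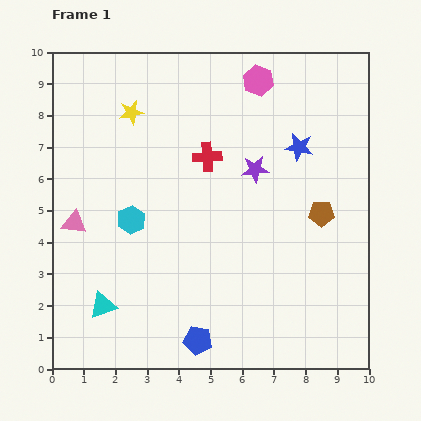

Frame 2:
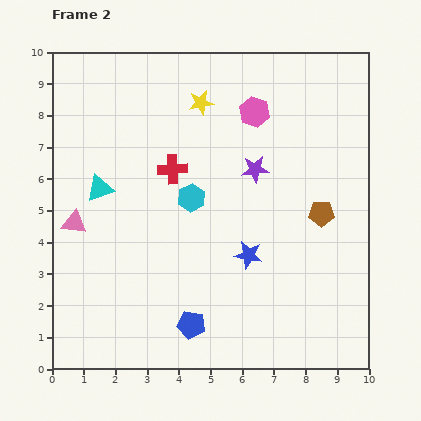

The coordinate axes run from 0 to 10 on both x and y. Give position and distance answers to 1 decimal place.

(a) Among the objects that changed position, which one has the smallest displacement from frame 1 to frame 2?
the blue pentagon

(moved 0.5)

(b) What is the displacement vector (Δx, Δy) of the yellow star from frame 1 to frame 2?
(2.2, 0.3)

The yellow star was at (2.5, 8.1) in frame 1 and (4.7, 8.4) in frame 2.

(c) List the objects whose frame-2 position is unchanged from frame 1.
the purple star, the brown pentagon, the pink triangle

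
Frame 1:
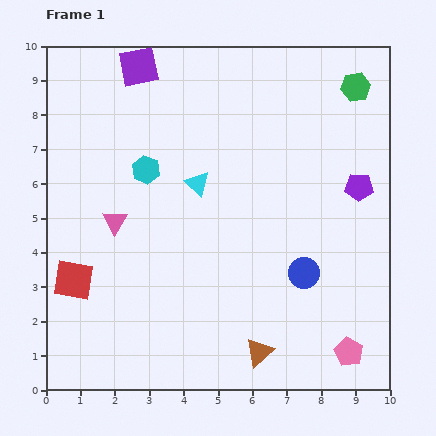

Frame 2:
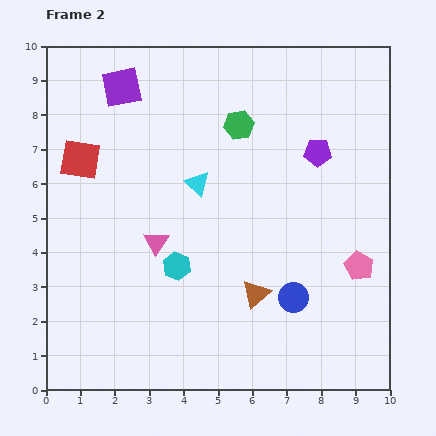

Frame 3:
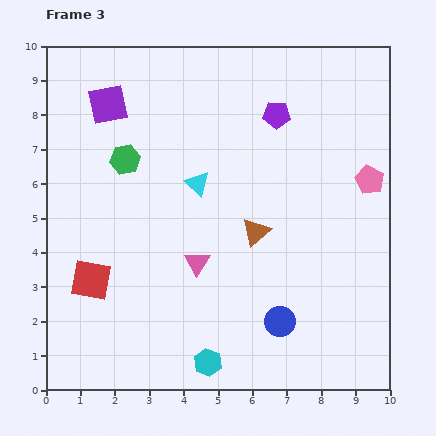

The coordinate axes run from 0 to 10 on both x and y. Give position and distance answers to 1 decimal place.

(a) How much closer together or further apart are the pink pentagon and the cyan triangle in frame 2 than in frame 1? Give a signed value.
-1.3

Distance in frame 1: 6.6. Distance in frame 2: 5.3.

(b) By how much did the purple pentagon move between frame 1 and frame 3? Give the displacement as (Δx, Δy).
(-2.4, 2.1)

The purple pentagon was at (9.1, 5.9) in frame 1 and (6.7, 8.0) in frame 3.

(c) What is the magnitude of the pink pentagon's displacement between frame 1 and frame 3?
5.0

The pink pentagon moved from (8.8, 1.1) to (9.4, 6.1), a distance of √(0.6² + 5.0²) ≈ 5.0.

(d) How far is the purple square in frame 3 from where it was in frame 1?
1.4

The purple square moved from (2.7, 9.4) to (1.8, 8.3), a distance of √(0.9² + 1.1²) ≈ 1.4.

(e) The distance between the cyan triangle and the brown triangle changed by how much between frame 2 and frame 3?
-1.4

Distance in frame 2: 3.6. Distance in frame 3: 2.2.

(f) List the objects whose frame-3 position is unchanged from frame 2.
the cyan triangle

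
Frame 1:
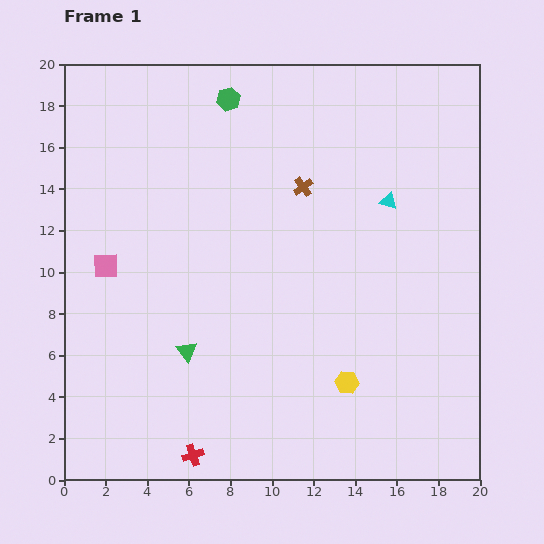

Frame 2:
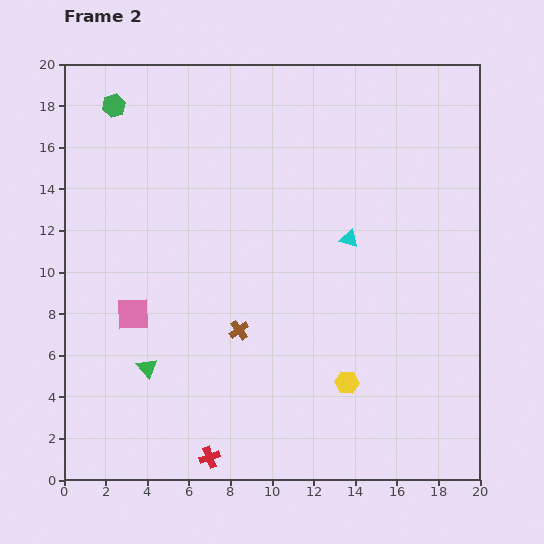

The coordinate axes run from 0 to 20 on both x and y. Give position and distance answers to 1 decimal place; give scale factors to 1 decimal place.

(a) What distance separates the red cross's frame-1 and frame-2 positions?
0.8

The red cross moved from (6.2, 1.2) to (7.0, 1.1), a distance of √(0.8² + 0.1²) ≈ 0.8.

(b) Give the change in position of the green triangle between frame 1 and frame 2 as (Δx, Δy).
(-1.9, -0.8)

The green triangle was at (5.9, 6.2) in frame 1 and (4.0, 5.4) in frame 2.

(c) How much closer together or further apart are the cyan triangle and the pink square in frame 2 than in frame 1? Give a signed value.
-2.9

Distance in frame 1: 13.9. Distance in frame 2: 11.0.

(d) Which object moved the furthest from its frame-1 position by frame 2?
the brown cross

(moved 7.6; next 5.5)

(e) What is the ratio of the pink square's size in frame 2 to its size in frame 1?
1.3×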